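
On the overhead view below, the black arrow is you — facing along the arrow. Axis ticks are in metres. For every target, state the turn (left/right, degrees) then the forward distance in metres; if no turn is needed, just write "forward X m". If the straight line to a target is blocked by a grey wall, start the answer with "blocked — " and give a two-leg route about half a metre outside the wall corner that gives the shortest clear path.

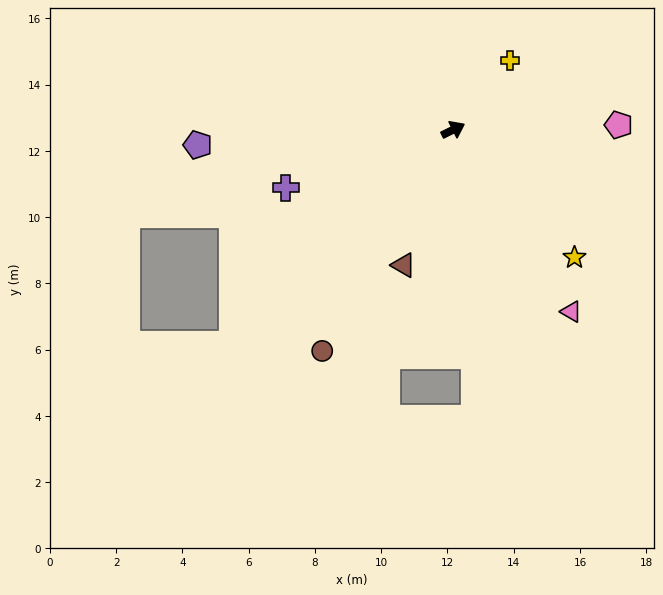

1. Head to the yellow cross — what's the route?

turn left 24°, forward 2.7 m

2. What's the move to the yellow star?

turn right 73°, forward 5.3 m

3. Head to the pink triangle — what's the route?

turn right 83°, forward 6.5 m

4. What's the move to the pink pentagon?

turn right 25°, forward 5.0 m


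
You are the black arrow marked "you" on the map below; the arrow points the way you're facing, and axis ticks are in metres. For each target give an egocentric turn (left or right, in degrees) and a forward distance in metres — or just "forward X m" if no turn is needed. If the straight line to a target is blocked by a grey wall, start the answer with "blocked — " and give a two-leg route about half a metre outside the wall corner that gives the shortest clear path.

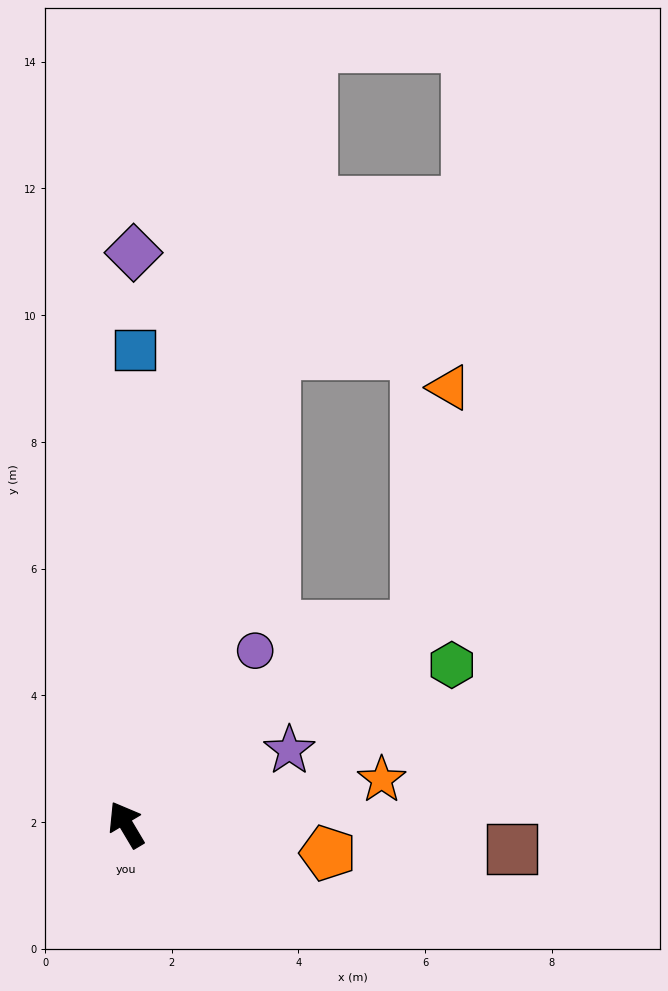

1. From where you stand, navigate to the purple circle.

turn right 67°, forward 3.4 m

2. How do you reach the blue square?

turn right 32°, forward 7.5 m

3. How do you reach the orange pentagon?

turn right 129°, forward 3.2 m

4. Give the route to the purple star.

turn right 96°, forward 2.8 m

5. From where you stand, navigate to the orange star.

turn right 111°, forward 4.1 m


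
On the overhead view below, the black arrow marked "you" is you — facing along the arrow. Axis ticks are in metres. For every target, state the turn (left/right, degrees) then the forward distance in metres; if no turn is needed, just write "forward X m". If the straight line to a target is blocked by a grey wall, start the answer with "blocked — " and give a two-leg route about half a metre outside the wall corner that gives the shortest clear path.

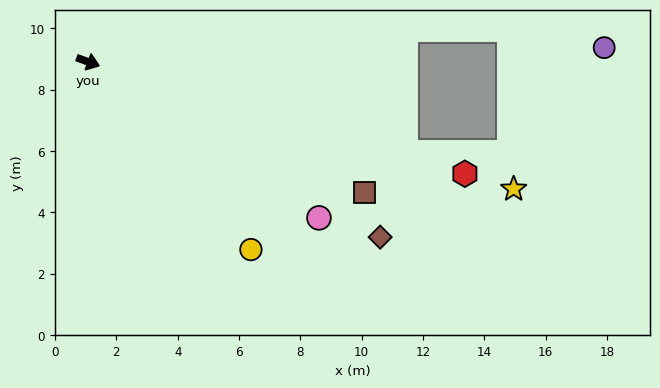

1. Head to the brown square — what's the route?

turn right 5°, forward 10.0 m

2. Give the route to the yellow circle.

turn right 29°, forward 8.1 m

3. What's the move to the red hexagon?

turn left 3°, forward 12.8 m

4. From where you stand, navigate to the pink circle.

turn right 14°, forward 9.1 m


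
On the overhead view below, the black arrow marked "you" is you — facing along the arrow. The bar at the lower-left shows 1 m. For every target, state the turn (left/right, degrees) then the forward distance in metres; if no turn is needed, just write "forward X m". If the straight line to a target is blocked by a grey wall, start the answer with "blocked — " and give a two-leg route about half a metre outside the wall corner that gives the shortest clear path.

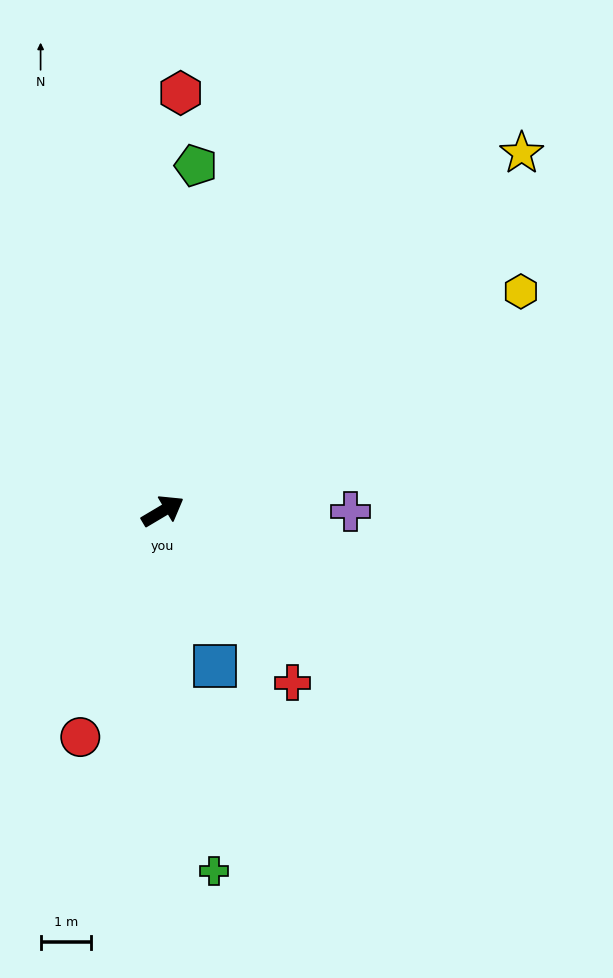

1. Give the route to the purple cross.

turn right 31°, forward 3.7 m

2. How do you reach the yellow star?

turn left 14°, forward 10.0 m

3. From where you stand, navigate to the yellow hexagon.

forward 8.3 m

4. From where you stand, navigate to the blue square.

turn right 102°, forward 3.2 m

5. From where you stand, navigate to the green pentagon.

turn left 54°, forward 6.8 m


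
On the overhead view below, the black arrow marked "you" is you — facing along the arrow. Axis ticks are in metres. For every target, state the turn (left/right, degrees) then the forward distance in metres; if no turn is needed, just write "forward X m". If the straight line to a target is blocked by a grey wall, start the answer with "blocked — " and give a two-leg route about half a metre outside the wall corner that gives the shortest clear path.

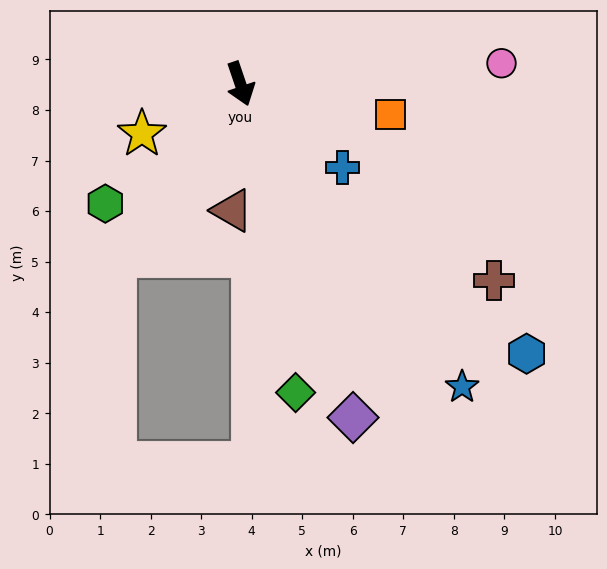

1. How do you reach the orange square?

turn left 60°, forward 3.0 m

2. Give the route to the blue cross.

turn left 32°, forward 2.6 m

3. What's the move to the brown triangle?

turn right 22°, forward 2.5 m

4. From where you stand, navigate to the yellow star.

turn right 82°, forward 2.2 m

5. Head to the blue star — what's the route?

turn left 17°, forward 7.4 m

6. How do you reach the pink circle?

turn left 76°, forward 5.2 m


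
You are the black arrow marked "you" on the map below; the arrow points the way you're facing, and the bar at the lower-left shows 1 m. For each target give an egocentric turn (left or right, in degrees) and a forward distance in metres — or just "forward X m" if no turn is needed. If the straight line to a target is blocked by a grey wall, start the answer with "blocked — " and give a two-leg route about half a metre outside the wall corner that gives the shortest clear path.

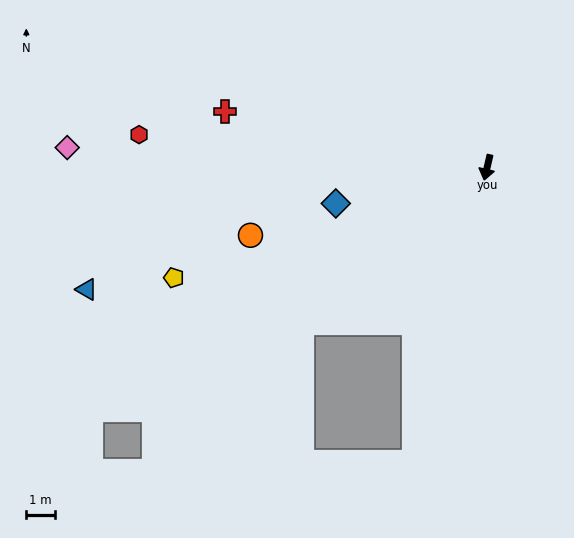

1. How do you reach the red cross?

turn right 89°, forward 9.5 m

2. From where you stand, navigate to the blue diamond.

turn right 64°, forward 5.5 m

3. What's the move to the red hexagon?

turn right 82°, forward 12.3 m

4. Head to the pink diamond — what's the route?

turn right 80°, forward 14.8 m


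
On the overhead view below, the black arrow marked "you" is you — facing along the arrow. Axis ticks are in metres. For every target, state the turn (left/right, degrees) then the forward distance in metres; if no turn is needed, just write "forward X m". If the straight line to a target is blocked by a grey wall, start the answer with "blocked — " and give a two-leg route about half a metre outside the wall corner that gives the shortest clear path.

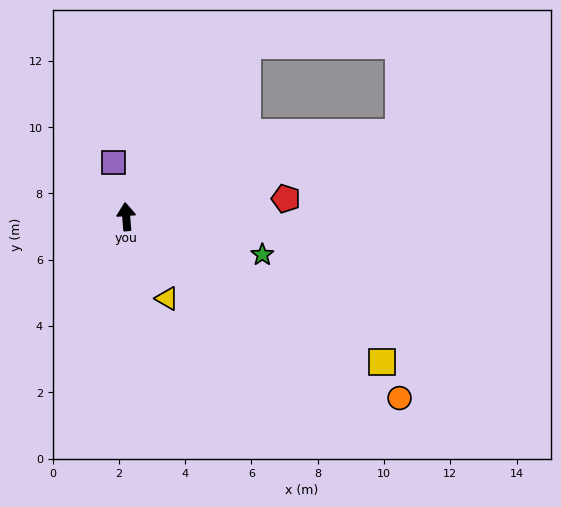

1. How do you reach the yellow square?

turn right 124°, forward 8.9 m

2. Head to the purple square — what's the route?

turn left 8°, forward 1.7 m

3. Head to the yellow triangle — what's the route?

turn right 158°, forward 2.8 m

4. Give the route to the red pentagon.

turn right 88°, forward 4.8 m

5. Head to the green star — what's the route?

turn right 110°, forward 4.3 m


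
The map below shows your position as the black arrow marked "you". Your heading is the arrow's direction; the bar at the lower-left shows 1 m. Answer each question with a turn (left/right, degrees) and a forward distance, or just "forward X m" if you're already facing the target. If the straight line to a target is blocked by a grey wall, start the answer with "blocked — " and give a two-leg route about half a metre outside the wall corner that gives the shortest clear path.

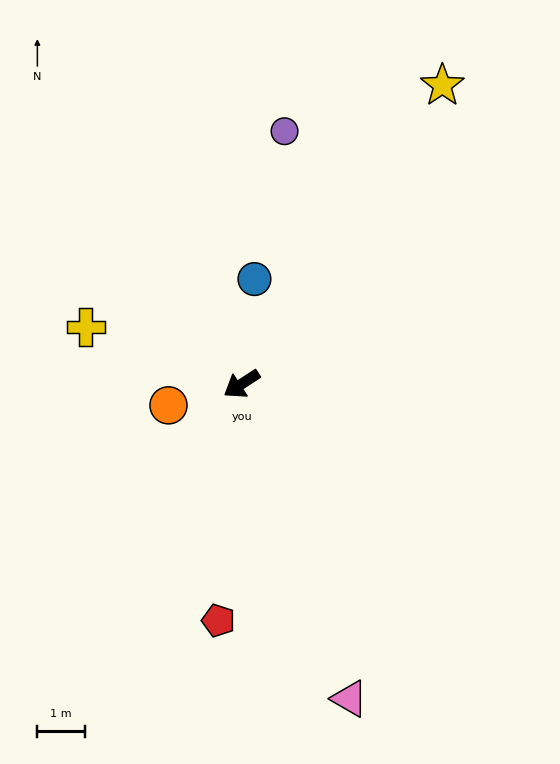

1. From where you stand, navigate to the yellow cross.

turn right 53°, forward 3.5 m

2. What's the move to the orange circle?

turn right 17°, forward 1.6 m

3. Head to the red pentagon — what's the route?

turn left 51°, forward 5.0 m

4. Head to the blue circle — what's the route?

turn right 130°, forward 2.2 m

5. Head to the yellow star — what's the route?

turn right 157°, forward 7.6 m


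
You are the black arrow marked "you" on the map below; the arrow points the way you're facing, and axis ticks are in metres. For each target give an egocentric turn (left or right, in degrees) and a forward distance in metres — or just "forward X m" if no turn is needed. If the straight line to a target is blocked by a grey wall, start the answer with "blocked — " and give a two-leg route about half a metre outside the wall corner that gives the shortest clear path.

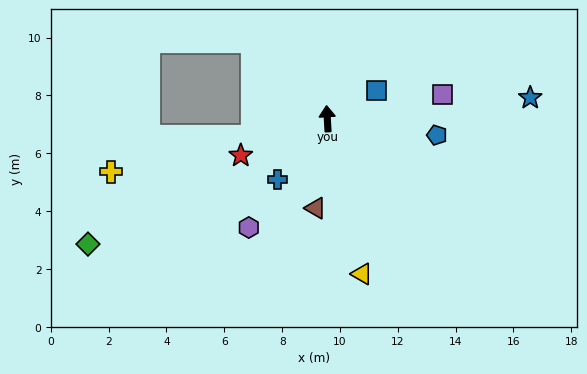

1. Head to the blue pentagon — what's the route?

turn right 102°, forward 3.8 m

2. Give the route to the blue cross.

turn left 137°, forward 2.7 m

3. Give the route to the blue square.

turn right 64°, forward 2.0 m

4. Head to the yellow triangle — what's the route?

turn right 171°, forward 5.5 m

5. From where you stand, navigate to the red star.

turn left 110°, forward 3.3 m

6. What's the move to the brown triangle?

turn left 169°, forward 3.1 m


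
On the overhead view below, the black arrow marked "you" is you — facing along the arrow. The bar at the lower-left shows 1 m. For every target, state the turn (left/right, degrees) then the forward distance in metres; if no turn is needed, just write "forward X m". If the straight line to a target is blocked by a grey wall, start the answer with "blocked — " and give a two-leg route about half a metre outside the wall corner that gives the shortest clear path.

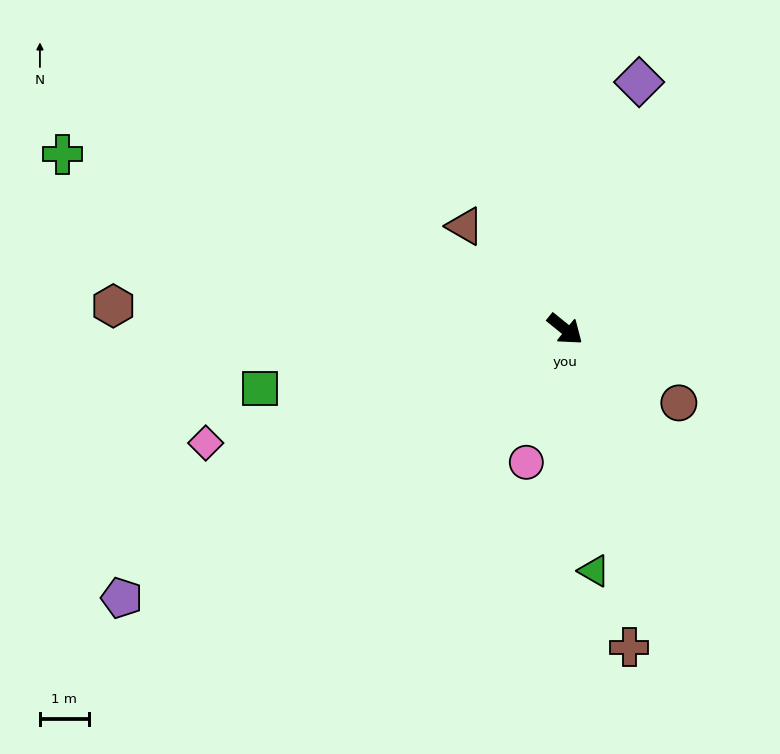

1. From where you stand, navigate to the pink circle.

turn right 67°, forward 2.9 m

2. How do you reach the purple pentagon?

turn right 110°, forward 10.7 m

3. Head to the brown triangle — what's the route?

turn left 173°, forward 3.0 m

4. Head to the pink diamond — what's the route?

turn right 123°, forward 7.8 m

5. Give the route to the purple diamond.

turn left 112°, forward 5.3 m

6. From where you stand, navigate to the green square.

turn right 130°, forward 6.4 m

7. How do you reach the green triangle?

turn right 44°, forward 5.0 m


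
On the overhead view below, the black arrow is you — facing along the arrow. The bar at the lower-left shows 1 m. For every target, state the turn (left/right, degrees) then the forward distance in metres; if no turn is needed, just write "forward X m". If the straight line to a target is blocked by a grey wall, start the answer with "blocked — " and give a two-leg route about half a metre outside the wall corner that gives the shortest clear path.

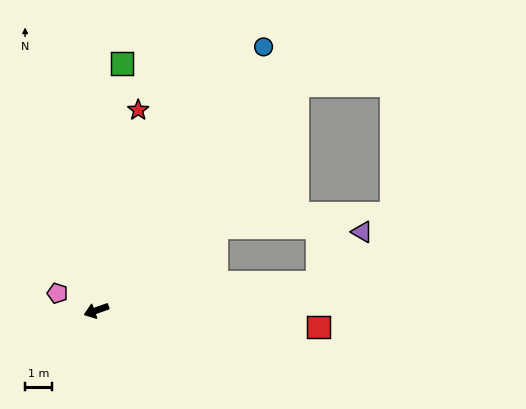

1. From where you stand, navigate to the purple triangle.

blocked — turn left 168°, forward 8.2 m, then turn left 41°, forward 2.5 m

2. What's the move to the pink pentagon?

turn right 43°, forward 1.6 m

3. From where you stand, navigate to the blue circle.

turn right 142°, forward 11.5 m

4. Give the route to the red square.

turn left 156°, forward 8.2 m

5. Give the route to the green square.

turn right 115°, forward 9.2 m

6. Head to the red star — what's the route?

turn right 121°, forward 7.5 m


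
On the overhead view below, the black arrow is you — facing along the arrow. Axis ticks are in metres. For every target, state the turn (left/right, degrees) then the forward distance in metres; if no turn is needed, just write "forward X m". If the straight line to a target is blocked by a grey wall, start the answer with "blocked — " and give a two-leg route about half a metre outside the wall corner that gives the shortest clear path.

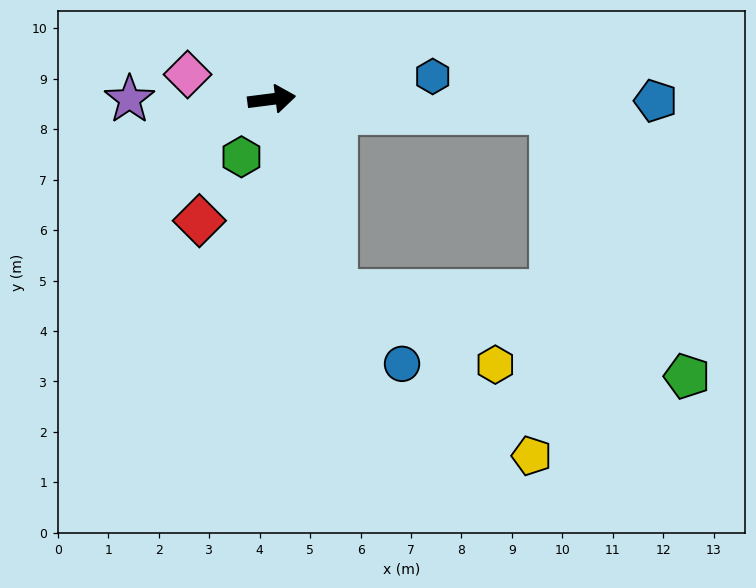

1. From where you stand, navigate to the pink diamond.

turn left 156°, forward 1.7 m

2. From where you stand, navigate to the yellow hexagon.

blocked — turn right 79°, forward 4.0 m, then turn left 47°, forward 3.5 m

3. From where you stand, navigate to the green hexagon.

turn right 125°, forward 1.3 m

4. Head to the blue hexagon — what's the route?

forward 3.2 m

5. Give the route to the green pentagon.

blocked — turn right 79°, forward 4.0 m, then turn left 58°, forward 7.2 m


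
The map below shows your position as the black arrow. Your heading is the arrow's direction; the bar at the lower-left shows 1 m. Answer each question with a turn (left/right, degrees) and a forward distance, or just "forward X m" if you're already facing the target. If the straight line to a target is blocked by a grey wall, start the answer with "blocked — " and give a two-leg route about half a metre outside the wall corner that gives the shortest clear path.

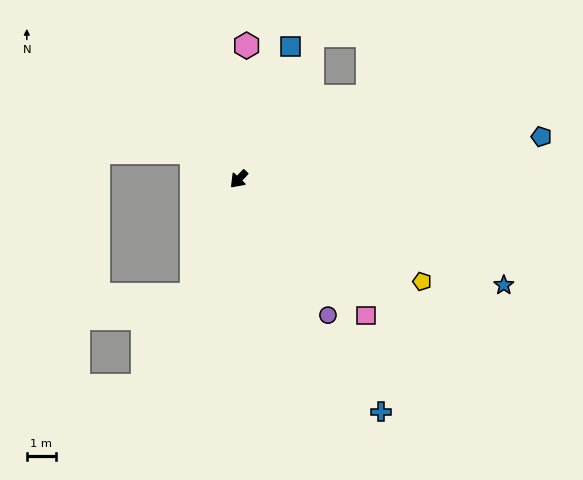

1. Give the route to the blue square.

turn right 158°, forward 4.9 m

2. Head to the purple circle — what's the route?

turn left 76°, forward 5.5 m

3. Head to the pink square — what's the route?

turn left 86°, forward 6.4 m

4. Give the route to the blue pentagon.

turn left 141°, forward 10.4 m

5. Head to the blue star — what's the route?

turn left 111°, forward 9.7 m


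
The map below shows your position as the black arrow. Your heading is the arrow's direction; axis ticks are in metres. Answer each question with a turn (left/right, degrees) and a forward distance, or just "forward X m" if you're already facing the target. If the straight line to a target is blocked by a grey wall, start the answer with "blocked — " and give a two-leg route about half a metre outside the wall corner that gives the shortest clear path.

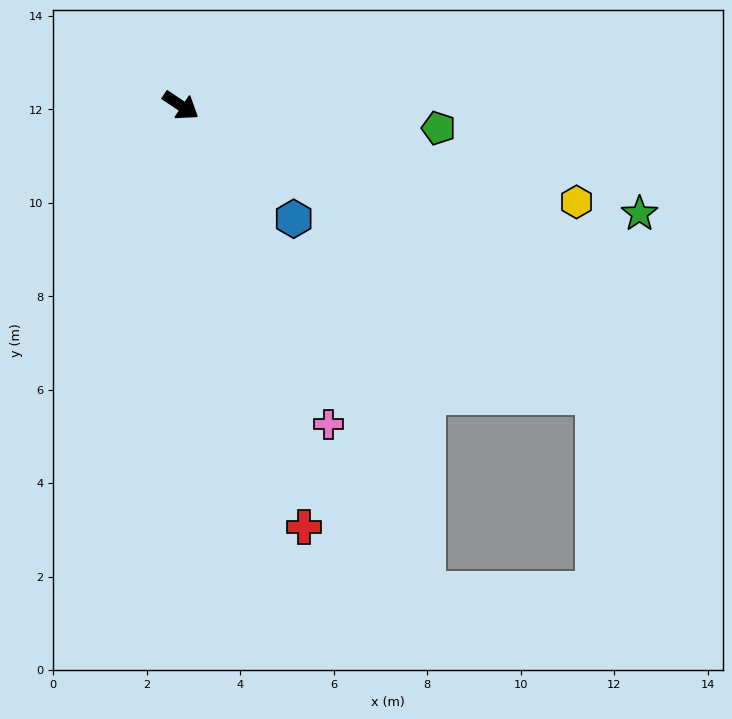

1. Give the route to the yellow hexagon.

turn left 20°, forward 8.7 m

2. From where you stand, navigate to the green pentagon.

turn left 29°, forward 5.5 m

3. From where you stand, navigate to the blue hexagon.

turn right 11°, forward 3.4 m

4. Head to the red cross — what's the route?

turn right 40°, forward 9.4 m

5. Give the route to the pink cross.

turn right 31°, forward 7.5 m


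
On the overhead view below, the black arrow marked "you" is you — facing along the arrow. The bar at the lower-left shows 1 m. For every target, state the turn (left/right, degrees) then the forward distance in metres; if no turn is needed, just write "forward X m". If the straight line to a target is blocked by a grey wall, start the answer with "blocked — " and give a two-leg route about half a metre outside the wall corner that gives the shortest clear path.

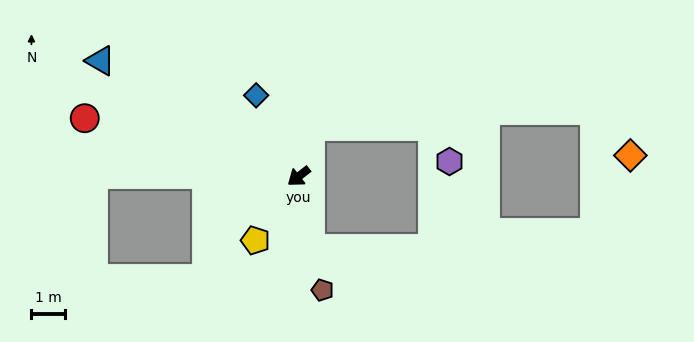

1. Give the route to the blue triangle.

turn right 68°, forward 6.8 m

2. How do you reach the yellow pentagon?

turn left 18°, forward 2.3 m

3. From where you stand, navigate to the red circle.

turn right 53°, forward 6.5 m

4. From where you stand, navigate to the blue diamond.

turn right 100°, forward 2.7 m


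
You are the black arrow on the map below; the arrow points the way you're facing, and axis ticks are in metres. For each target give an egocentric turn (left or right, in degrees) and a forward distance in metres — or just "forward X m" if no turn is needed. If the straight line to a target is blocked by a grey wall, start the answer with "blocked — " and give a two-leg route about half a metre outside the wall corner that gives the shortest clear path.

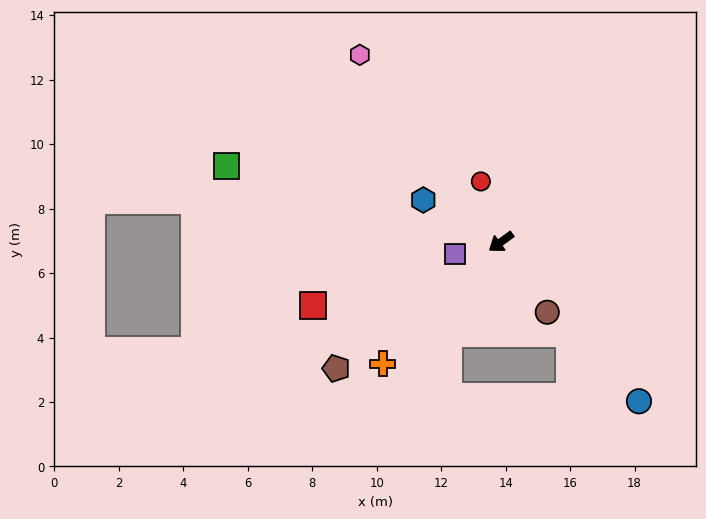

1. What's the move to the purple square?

turn right 21°, forward 1.5 m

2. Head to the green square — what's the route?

turn right 51°, forward 8.8 m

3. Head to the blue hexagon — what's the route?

turn right 64°, forward 2.7 m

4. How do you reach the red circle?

turn right 107°, forward 2.0 m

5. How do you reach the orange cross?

turn left 10°, forward 5.3 m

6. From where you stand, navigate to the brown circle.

turn left 88°, forward 2.6 m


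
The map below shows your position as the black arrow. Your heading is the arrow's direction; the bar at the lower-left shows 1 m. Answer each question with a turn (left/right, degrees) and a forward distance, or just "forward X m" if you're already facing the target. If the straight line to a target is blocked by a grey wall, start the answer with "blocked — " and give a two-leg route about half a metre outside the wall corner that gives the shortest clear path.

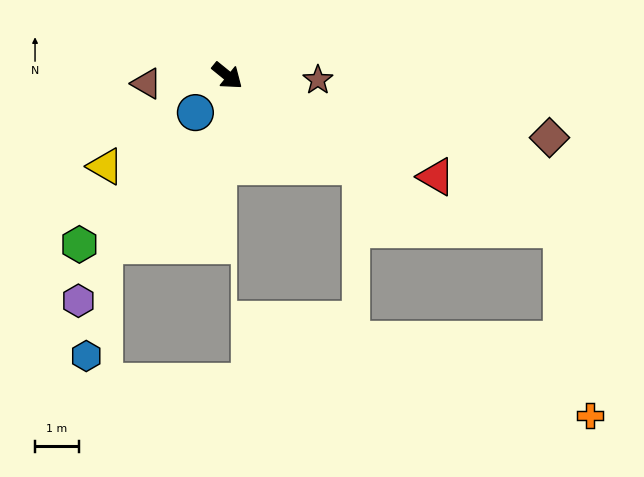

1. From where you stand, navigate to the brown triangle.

turn right 135°, forward 1.9 m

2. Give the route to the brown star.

turn left 36°, forward 2.1 m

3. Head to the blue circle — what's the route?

turn right 92°, forward 1.1 m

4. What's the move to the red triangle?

turn left 13°, forward 5.3 m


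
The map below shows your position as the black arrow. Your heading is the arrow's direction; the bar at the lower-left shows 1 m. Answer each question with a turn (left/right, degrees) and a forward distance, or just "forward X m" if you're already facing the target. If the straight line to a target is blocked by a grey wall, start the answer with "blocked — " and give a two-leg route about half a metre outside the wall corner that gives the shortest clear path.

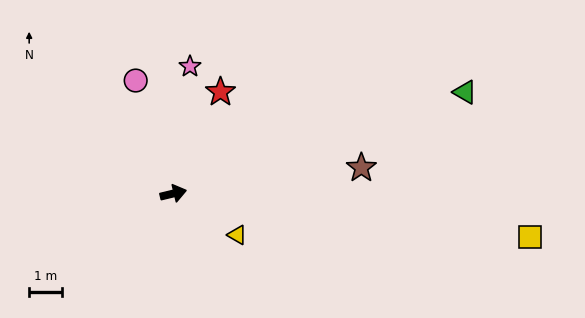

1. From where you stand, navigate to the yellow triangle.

turn right 47°, forward 2.3 m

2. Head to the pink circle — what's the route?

turn left 95°, forward 3.6 m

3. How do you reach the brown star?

turn right 6°, forward 5.8 m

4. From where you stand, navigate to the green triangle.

turn left 6°, forward 9.5 m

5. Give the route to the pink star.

turn left 69°, forward 3.9 m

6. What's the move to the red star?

turn left 52°, forward 3.4 m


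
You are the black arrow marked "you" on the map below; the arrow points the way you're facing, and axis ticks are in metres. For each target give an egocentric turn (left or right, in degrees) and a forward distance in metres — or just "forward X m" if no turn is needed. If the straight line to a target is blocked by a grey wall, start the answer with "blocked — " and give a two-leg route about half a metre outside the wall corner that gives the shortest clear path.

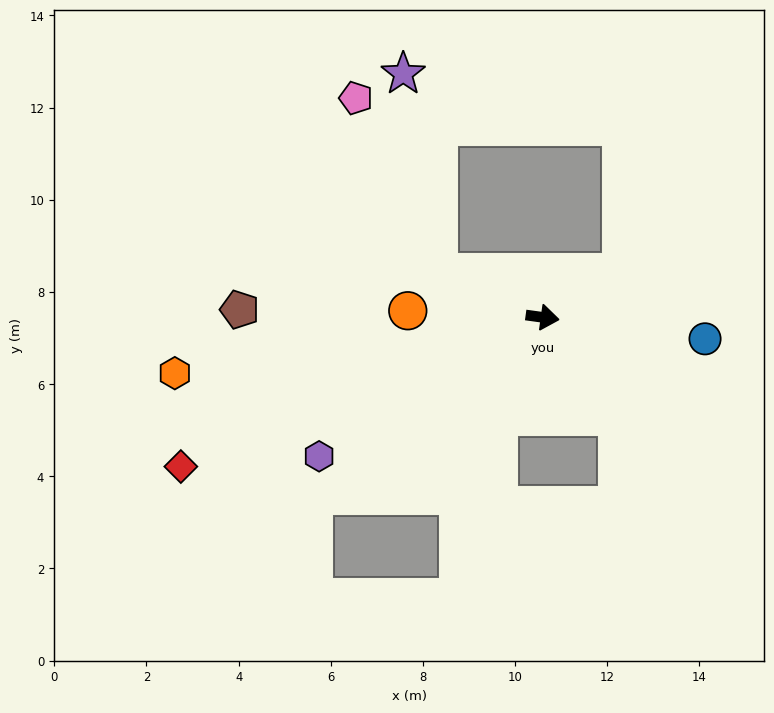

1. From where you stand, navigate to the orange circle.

turn right 175°, forward 2.9 m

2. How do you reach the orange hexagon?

turn right 164°, forward 8.1 m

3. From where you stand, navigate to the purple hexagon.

turn right 140°, forward 5.7 m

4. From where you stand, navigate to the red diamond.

turn right 150°, forward 8.5 m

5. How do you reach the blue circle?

forward 3.6 m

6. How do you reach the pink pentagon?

blocked — turn left 165°, forward 2.5 m, then turn right 42°, forward 4.2 m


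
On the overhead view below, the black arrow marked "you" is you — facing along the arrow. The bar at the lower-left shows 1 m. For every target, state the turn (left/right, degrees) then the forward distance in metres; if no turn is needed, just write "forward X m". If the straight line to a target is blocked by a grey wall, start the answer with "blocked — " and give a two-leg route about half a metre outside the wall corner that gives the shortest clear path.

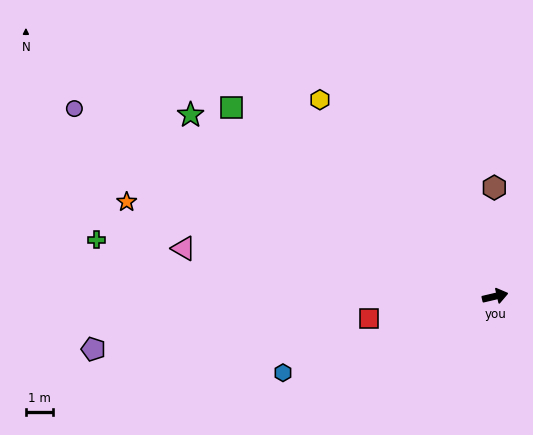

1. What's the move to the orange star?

turn left 152°, forward 13.9 m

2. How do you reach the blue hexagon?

turn right 173°, forward 8.2 m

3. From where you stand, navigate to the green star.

turn left 136°, forward 13.0 m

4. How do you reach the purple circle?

turn left 143°, forward 16.8 m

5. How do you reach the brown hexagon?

turn left 77°, forward 4.0 m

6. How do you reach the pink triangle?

turn left 158°, forward 11.5 m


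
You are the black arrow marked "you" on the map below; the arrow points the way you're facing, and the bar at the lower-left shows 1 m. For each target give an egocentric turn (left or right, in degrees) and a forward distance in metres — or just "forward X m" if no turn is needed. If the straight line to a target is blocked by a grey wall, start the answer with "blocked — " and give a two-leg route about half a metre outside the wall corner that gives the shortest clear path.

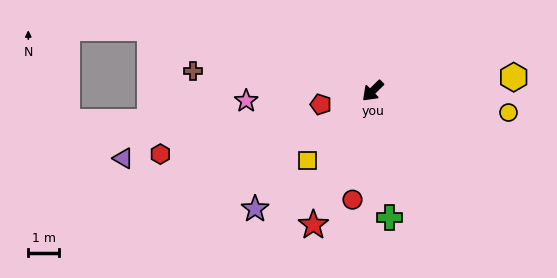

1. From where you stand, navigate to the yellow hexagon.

turn left 141°, forward 4.7 m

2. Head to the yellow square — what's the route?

turn left 2°, forward 3.1 m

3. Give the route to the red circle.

turn left 35°, forward 3.6 m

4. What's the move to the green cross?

turn left 53°, forward 4.2 m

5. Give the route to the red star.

turn left 22°, forward 4.8 m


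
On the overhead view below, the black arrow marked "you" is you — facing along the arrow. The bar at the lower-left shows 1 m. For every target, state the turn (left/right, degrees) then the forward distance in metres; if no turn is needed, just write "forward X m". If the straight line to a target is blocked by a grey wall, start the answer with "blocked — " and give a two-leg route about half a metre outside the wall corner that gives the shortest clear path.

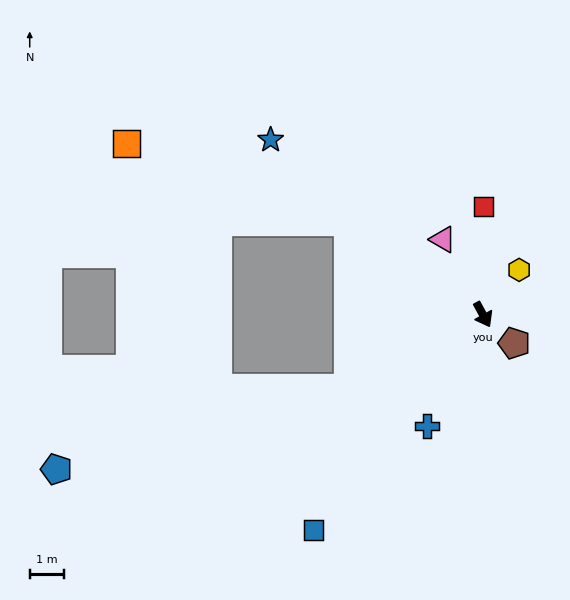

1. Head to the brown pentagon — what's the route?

turn left 19°, forward 1.2 m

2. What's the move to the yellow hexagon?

turn left 112°, forward 1.7 m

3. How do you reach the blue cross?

turn right 55°, forward 3.6 m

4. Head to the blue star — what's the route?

turn right 158°, forward 8.0 m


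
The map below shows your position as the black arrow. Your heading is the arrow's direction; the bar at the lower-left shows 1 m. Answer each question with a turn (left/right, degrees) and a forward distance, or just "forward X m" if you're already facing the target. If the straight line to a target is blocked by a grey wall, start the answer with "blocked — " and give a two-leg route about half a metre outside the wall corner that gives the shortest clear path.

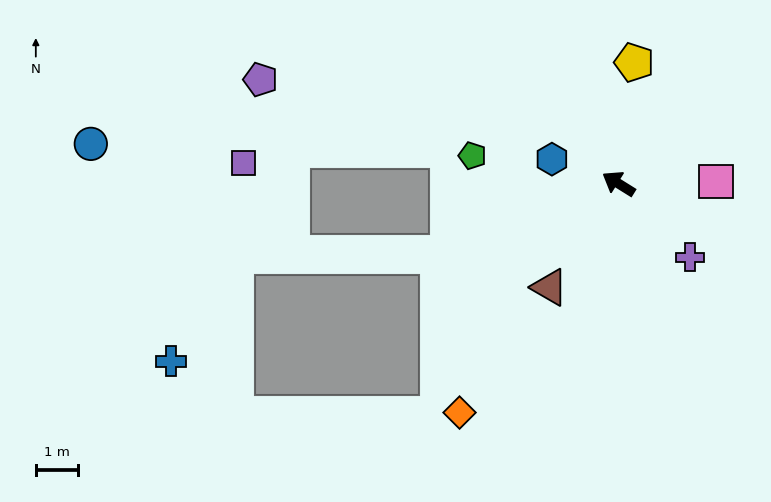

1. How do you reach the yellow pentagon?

turn right 65°, forward 2.9 m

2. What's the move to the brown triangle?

turn left 88°, forward 3.0 m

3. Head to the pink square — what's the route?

turn right 147°, forward 2.3 m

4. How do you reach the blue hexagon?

turn left 12°, forward 1.7 m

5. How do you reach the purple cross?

turn left 166°, forward 2.5 m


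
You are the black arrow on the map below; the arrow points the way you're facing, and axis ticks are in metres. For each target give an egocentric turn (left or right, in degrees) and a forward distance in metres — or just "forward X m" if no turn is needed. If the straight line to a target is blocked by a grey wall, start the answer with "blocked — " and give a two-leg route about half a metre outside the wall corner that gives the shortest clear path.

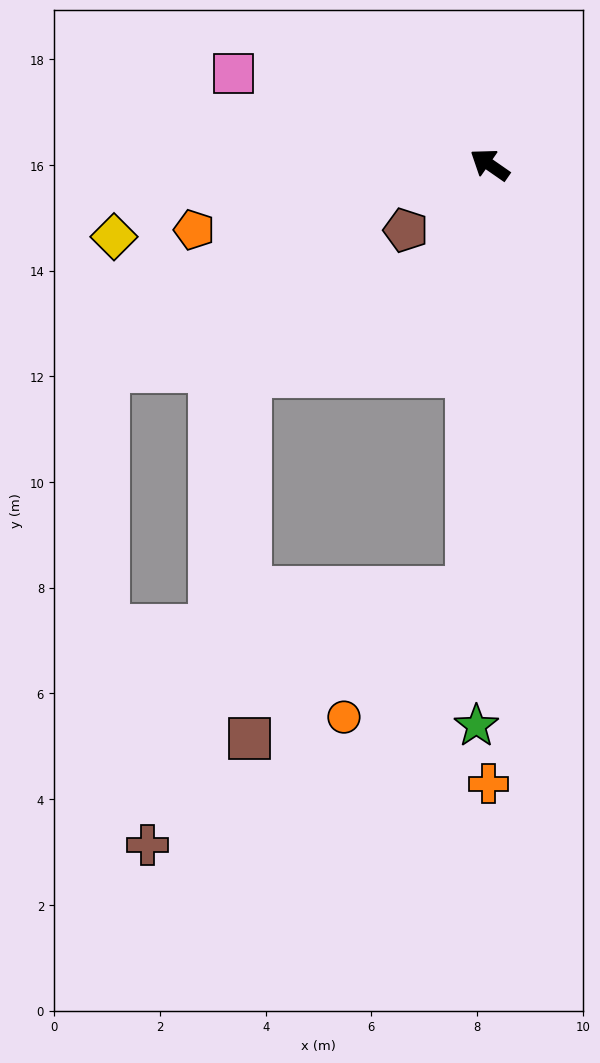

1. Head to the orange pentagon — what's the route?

turn left 47°, forward 5.7 m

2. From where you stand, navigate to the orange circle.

blocked — turn left 122°, forward 8.0 m, then turn right 41°, forward 3.4 m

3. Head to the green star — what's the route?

turn left 123°, forward 10.6 m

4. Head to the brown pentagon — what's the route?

turn left 73°, forward 2.0 m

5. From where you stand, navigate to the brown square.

blocked — turn left 122°, forward 8.0 m, then turn right 53°, forward 5.0 m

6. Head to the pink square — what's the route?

turn left 15°, forward 5.2 m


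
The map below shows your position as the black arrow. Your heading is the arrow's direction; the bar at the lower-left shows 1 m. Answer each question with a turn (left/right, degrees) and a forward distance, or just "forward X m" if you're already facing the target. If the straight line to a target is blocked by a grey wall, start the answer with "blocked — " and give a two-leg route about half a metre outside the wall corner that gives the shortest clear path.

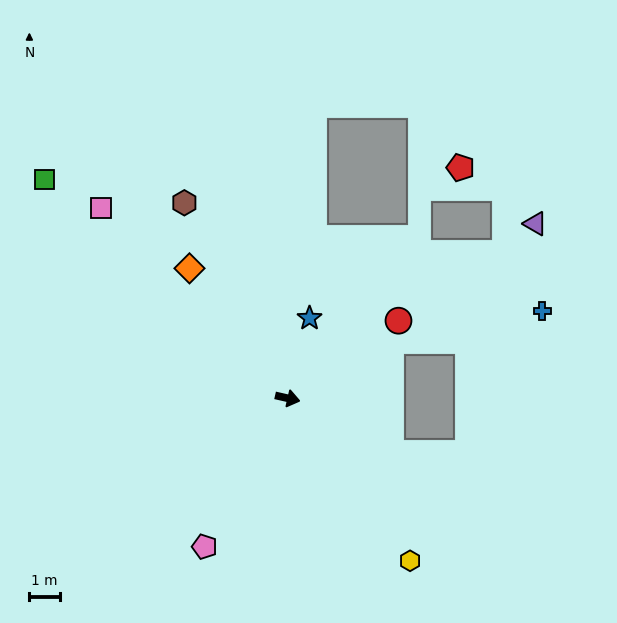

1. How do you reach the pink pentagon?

turn right 106°, forward 5.6 m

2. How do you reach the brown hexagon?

turn left 131°, forward 7.2 m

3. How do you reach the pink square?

turn left 147°, forward 8.7 m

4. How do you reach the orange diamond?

turn left 140°, forward 5.3 m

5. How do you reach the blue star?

turn left 88°, forward 2.7 m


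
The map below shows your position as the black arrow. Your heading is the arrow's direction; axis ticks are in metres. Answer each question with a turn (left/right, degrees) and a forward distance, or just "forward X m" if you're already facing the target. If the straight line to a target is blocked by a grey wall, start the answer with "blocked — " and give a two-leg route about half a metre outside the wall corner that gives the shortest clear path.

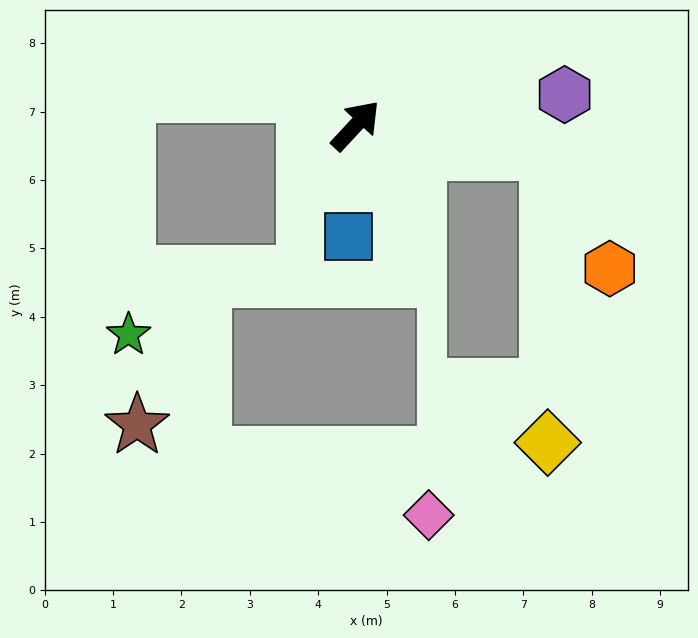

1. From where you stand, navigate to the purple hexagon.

turn right 39°, forward 3.1 m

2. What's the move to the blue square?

turn right 141°, forward 1.6 m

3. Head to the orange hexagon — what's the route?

blocked — turn right 55°, forward 2.8 m, then turn right 55°, forward 1.9 m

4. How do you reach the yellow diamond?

blocked — turn right 55°, forward 2.8 m, then turn right 82°, forward 4.3 m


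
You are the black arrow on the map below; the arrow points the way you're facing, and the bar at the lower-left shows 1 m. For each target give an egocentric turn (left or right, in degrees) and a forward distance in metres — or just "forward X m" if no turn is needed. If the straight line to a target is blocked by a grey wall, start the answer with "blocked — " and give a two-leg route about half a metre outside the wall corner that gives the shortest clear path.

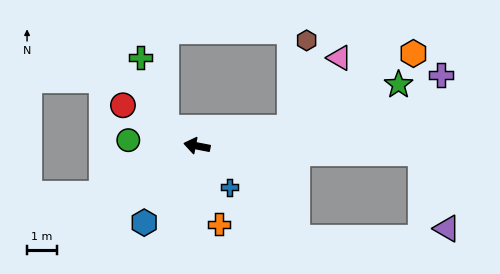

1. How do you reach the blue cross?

turn left 139°, forward 1.7 m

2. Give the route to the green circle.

turn left 6°, forward 2.3 m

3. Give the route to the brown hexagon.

blocked — turn right 158°, forward 3.1 m, then turn left 68°, forward 2.9 m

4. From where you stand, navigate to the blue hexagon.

turn left 66°, forward 3.1 m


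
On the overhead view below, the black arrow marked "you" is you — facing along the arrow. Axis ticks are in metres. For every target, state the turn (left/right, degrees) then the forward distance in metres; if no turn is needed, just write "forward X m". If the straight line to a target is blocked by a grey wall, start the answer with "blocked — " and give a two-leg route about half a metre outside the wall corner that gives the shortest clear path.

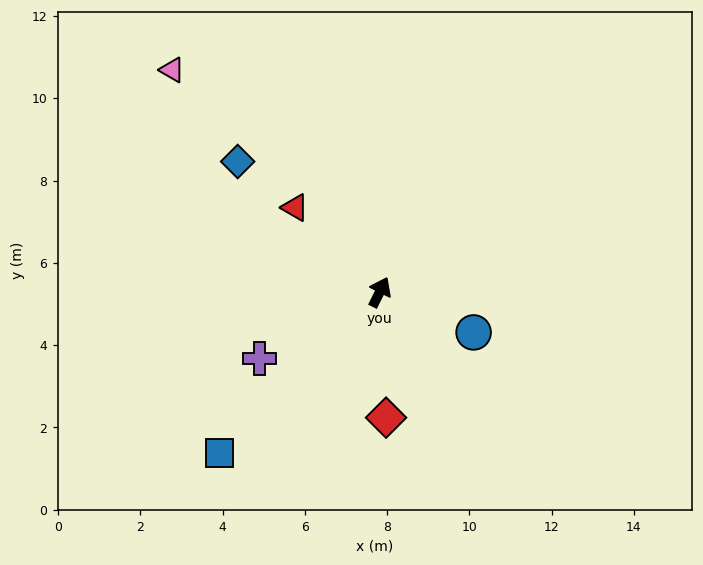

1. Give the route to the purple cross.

turn left 145°, forward 3.3 m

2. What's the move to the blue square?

turn left 162°, forward 5.5 m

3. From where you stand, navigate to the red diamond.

turn right 151°, forward 3.1 m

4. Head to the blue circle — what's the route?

turn right 87°, forward 2.5 m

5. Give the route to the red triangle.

turn left 72°, forward 2.9 m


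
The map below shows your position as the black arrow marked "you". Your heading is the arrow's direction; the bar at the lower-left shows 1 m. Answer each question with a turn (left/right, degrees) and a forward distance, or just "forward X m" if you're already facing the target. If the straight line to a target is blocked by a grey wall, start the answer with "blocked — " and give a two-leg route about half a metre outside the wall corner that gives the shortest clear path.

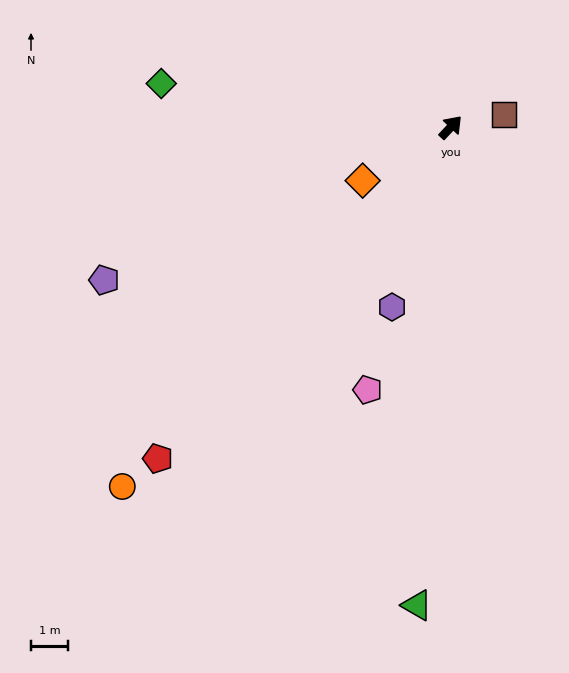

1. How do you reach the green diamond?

turn left 124°, forward 8.0 m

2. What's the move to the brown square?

turn right 33°, forward 1.5 m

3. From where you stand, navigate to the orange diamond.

turn left 164°, forward 2.8 m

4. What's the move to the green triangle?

turn right 141°, forward 13.1 m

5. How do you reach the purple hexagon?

turn right 155°, forward 5.2 m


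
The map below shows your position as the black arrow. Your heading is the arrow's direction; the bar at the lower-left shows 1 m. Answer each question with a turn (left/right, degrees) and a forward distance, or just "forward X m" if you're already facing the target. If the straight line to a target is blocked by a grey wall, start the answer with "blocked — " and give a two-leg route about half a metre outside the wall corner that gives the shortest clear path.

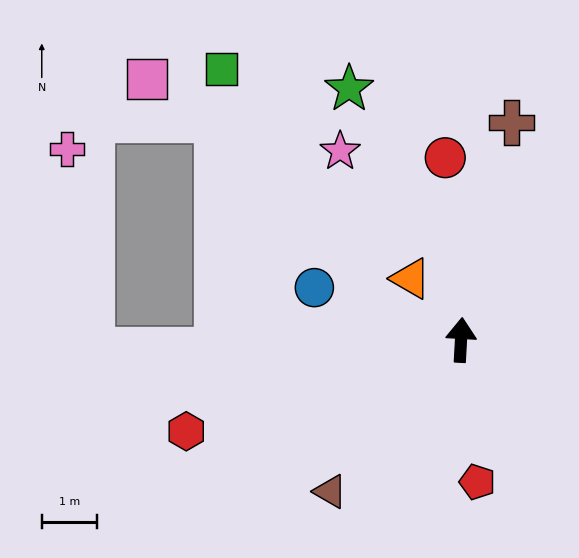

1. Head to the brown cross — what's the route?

turn right 10°, forward 4.1 m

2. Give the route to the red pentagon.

turn right 170°, forward 2.6 m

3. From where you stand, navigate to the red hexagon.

turn left 112°, forward 5.3 m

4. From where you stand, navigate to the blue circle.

turn left 74°, forward 2.8 m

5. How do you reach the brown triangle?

turn left 142°, forward 3.6 m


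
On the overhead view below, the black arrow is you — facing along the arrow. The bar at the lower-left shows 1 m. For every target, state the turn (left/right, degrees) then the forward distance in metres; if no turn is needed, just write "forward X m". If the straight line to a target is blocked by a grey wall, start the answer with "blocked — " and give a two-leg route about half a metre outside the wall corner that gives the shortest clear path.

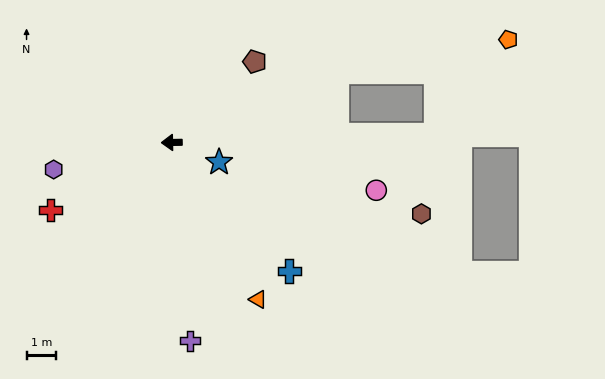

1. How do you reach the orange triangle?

turn left 118°, forward 6.1 m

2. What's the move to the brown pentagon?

turn right 137°, forward 3.9 m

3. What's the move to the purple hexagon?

turn left 12°, forward 4.1 m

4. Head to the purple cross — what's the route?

turn left 94°, forward 6.7 m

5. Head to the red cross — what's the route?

turn left 28°, forward 4.7 m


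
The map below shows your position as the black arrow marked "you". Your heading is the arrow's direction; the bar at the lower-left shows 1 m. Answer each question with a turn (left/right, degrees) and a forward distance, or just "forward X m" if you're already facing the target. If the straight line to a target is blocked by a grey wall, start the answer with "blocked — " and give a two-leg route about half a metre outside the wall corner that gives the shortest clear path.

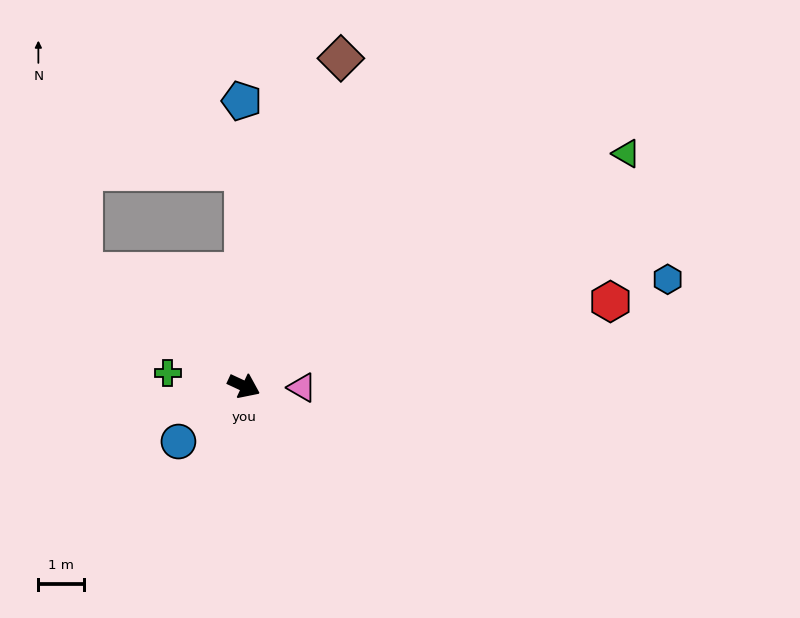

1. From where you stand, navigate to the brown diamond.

turn left 98°, forward 7.4 m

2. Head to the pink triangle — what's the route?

turn left 24°, forward 1.3 m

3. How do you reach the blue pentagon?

turn left 115°, forward 6.2 m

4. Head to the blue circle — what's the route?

turn right 115°, forward 1.9 m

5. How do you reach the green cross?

turn right 165°, forward 1.7 m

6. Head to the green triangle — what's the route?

turn left 56°, forward 9.7 m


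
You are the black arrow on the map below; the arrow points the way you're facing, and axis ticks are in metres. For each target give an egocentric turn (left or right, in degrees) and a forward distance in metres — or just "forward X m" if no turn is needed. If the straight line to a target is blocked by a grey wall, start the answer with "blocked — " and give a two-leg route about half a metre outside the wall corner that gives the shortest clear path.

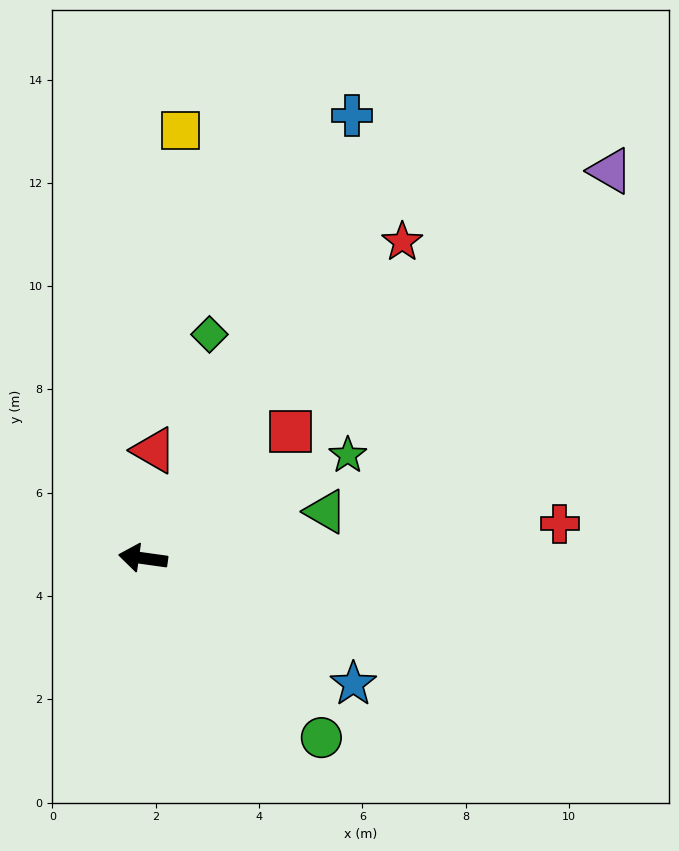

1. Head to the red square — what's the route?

turn right 131°, forward 3.8 m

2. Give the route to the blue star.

turn left 157°, forward 4.7 m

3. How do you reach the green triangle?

turn right 158°, forward 3.7 m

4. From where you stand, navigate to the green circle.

turn left 143°, forward 4.9 m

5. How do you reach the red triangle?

turn right 88°, forward 2.1 m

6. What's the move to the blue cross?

turn right 107°, forward 9.5 m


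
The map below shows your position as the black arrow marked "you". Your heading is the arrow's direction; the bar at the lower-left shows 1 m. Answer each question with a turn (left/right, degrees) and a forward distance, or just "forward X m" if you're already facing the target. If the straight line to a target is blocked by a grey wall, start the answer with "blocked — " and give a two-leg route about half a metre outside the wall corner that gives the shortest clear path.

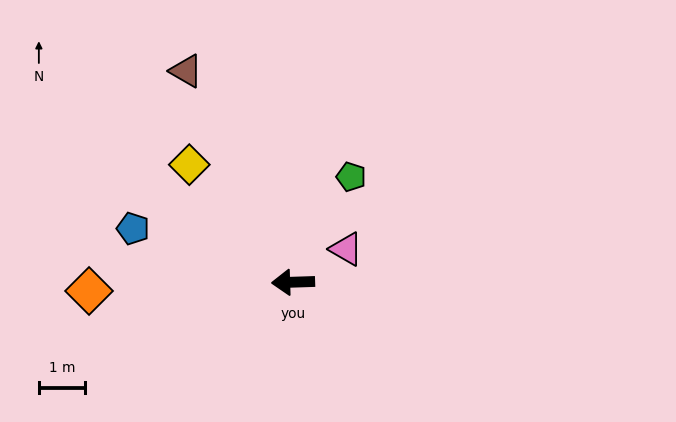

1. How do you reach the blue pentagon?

turn right 20°, forward 3.6 m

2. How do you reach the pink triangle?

turn right 150°, forward 1.3 m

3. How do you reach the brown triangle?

turn right 65°, forward 5.1 m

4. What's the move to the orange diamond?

forward 4.4 m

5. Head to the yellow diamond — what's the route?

turn right 50°, forward 3.4 m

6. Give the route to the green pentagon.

turn right 121°, forward 2.6 m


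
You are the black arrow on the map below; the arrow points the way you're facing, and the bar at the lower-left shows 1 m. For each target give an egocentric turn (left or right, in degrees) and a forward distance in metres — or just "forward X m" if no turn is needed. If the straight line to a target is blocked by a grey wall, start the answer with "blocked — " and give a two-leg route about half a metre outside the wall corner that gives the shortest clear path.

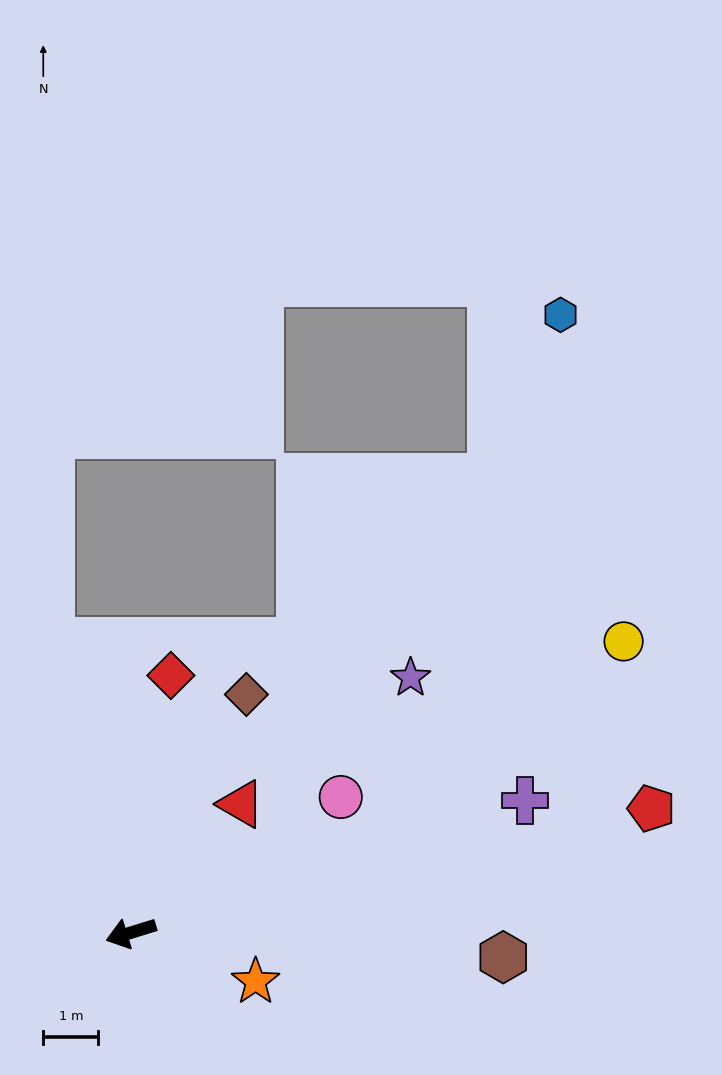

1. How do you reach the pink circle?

turn right 164°, forward 4.5 m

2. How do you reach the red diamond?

turn right 116°, forward 4.7 m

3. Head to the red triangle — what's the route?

turn right 148°, forward 3.1 m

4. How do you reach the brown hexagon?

turn left 159°, forward 6.8 m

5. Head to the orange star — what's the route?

turn left 141°, forward 2.4 m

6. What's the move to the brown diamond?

turn right 133°, forward 4.8 m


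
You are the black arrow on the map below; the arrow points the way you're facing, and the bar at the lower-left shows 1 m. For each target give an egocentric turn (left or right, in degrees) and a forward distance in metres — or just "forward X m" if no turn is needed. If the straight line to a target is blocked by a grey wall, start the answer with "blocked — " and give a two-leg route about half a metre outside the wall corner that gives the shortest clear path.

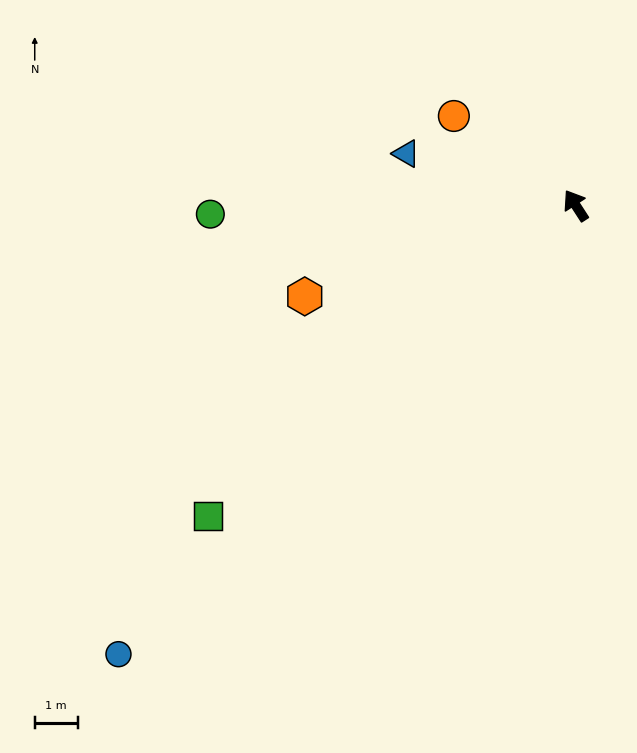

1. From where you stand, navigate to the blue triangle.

turn left 40°, forward 4.1 m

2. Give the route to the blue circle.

turn left 102°, forward 14.9 m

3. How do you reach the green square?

turn left 97°, forward 11.2 m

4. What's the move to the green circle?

turn left 58°, forward 8.5 m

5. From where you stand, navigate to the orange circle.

turn left 21°, forward 3.5 m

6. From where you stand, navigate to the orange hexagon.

turn left 76°, forward 6.7 m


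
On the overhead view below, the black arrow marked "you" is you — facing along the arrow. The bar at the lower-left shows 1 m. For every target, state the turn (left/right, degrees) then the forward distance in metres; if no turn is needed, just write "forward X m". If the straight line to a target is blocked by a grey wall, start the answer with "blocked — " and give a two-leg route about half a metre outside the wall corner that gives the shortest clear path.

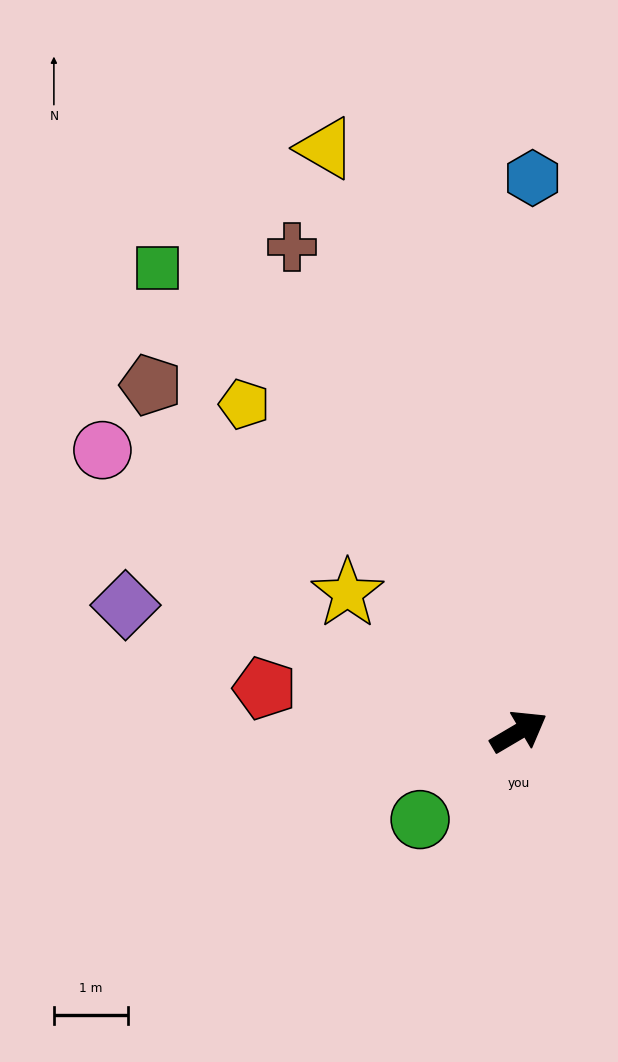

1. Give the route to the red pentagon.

turn left 140°, forward 3.5 m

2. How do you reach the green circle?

turn right 169°, forward 1.8 m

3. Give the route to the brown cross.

turn left 85°, forward 7.3 m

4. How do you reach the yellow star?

turn left 111°, forward 3.0 m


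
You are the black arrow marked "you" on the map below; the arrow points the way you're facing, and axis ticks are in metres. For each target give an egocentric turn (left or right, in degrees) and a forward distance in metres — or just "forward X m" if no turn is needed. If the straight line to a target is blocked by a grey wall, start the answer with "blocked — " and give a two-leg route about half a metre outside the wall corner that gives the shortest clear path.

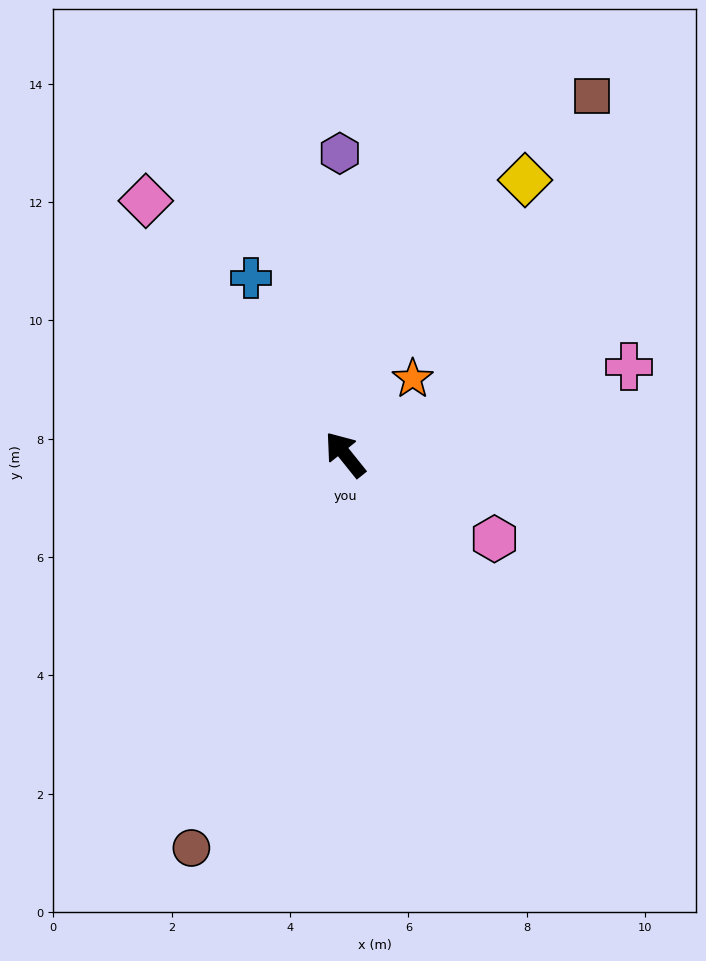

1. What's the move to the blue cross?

turn right 11°, forward 3.4 m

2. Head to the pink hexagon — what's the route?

turn right 158°, forward 2.9 m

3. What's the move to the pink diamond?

forward 5.5 m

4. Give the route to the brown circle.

turn left 120°, forward 7.1 m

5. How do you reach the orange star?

turn right 80°, forward 1.7 m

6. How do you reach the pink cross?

turn right 112°, forward 5.0 m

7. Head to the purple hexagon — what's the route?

turn right 38°, forward 5.1 m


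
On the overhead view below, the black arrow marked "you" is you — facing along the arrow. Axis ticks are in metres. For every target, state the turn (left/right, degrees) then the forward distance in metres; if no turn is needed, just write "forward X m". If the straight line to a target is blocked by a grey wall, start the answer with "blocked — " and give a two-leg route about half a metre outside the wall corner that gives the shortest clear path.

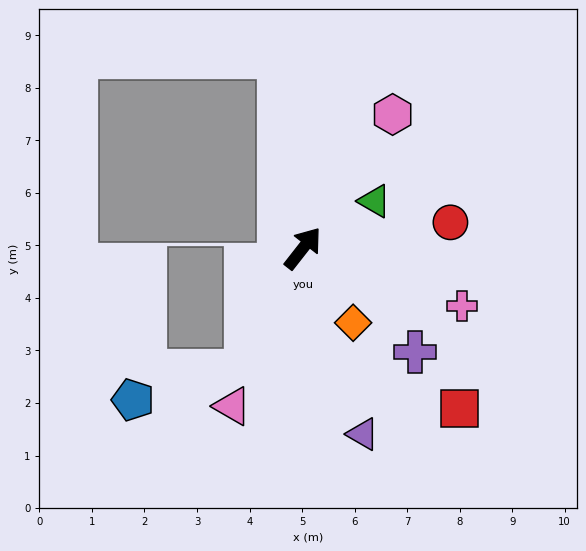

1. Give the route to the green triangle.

turn right 19°, forward 1.6 m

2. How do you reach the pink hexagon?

turn left 4°, forward 3.1 m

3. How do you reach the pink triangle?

turn right 166°, forward 3.3 m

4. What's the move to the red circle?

turn right 42°, forward 2.8 m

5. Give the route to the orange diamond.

turn right 108°, forward 1.7 m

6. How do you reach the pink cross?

turn right 72°, forward 3.2 m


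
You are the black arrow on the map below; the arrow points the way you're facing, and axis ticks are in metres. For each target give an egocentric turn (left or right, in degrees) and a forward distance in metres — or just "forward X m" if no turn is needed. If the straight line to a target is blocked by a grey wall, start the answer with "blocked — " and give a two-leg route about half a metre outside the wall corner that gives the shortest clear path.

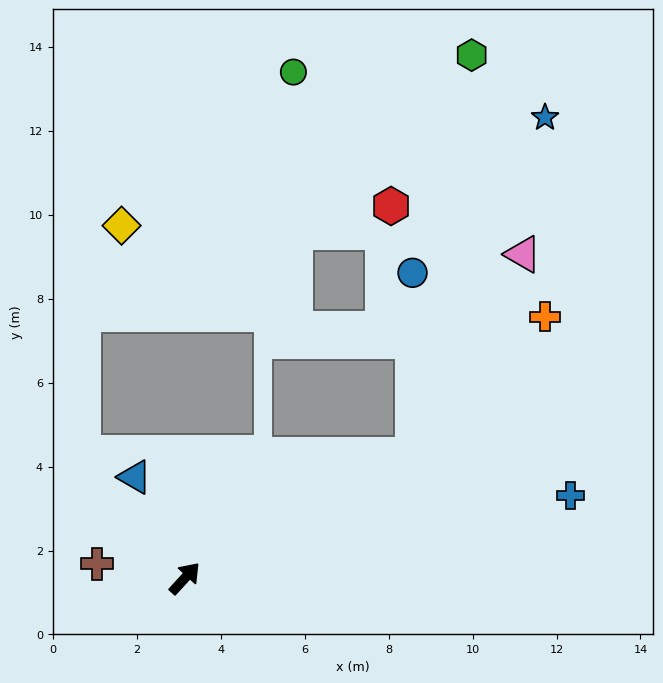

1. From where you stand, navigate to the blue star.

blocked — turn right 19°, forward 6.2 m, then turn left 40°, forward 8.6 m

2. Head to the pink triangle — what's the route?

blocked — turn right 19°, forward 6.2 m, then turn left 33°, forward 5.5 m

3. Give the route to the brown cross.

turn left 123°, forward 2.1 m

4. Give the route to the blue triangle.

turn left 69°, forward 2.7 m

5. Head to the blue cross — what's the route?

turn right 36°, forward 9.4 m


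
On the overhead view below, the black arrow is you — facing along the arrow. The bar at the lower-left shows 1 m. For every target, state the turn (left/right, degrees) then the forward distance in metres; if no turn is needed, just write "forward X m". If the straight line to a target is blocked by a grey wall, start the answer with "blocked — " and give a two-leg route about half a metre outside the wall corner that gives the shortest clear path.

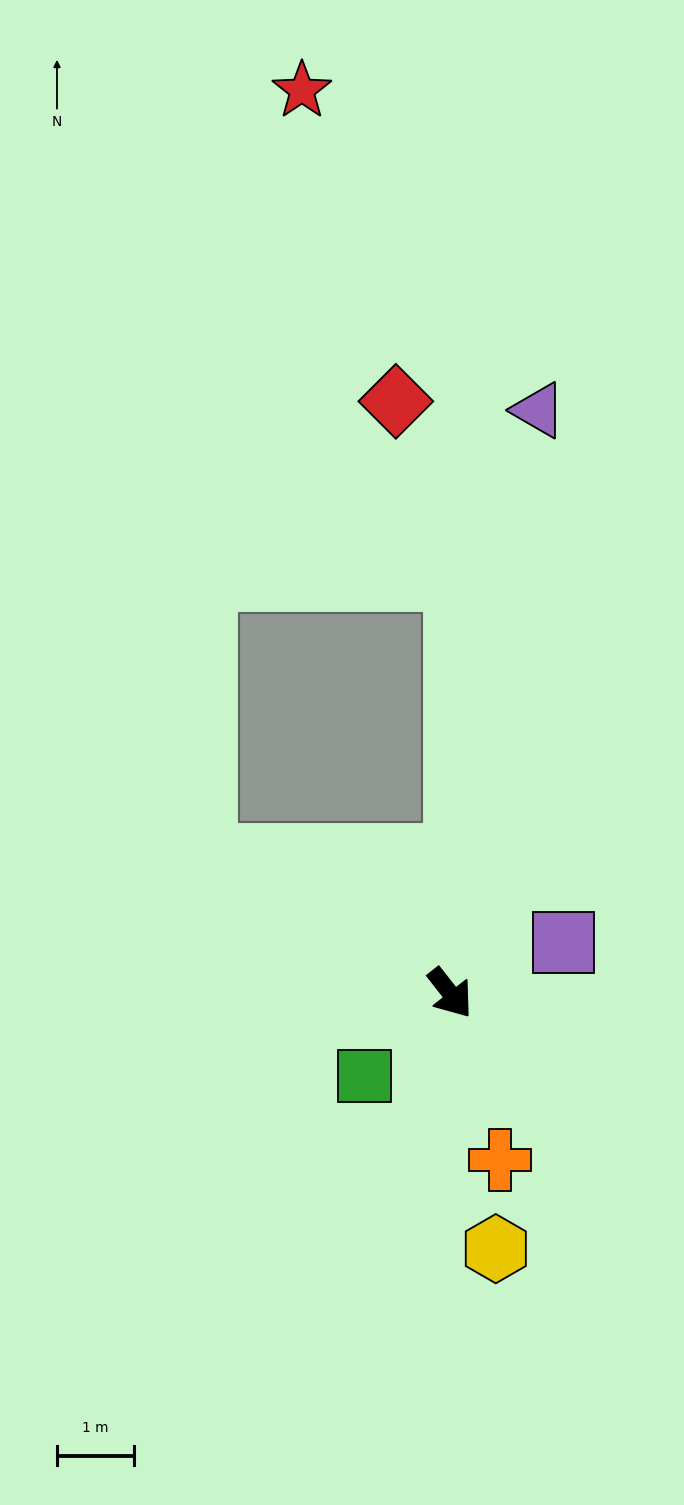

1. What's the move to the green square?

turn right 84°, forward 1.6 m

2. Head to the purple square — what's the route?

turn left 76°, forward 1.6 m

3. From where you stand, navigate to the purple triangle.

turn left 133°, forward 7.7 m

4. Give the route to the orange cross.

turn right 22°, forward 2.3 m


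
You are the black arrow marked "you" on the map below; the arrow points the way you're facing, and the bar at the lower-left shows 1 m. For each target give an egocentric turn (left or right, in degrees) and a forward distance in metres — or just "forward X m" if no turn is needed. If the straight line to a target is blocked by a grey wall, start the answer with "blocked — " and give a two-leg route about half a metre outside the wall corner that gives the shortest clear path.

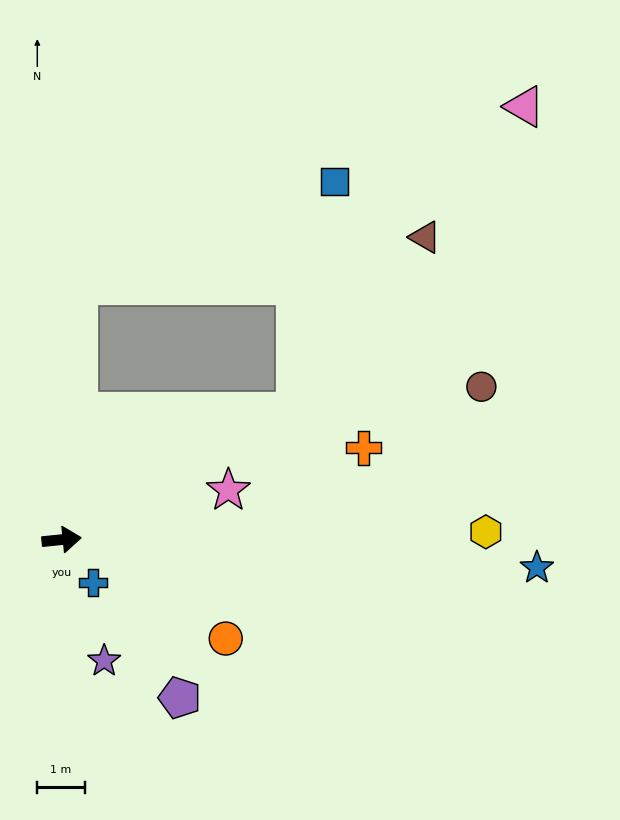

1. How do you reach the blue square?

blocked — turn left 23°, forward 5.6 m, then turn left 52°, forward 4.9 m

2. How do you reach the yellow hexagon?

turn right 5°, forward 8.9 m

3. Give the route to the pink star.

turn left 11°, forward 3.7 m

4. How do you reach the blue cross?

turn right 59°, forward 1.1 m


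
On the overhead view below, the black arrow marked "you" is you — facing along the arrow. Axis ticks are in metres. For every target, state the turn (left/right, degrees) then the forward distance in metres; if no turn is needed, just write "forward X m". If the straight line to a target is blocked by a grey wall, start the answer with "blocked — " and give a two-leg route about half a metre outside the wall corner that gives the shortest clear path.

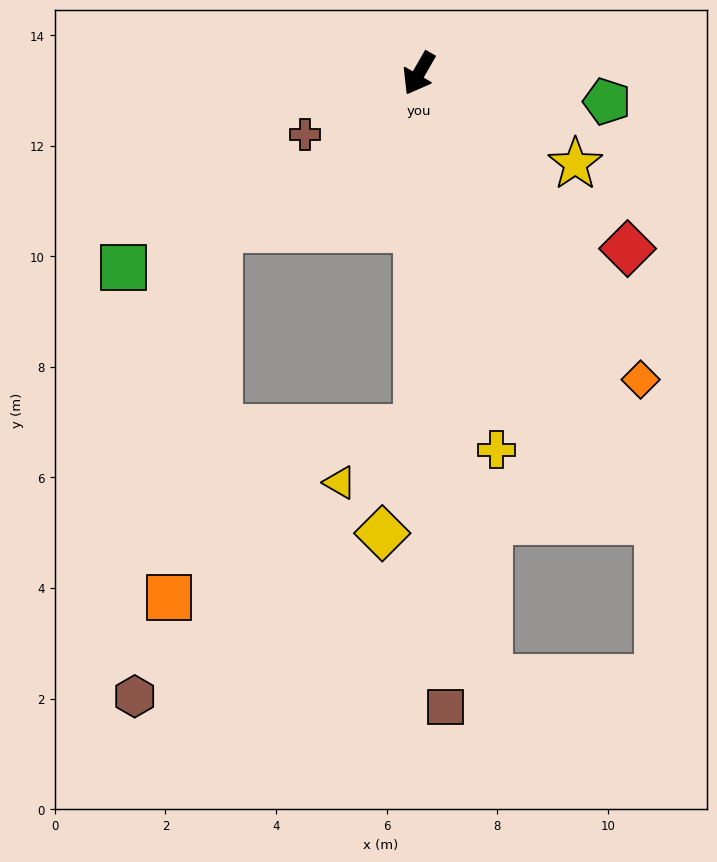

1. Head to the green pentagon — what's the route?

turn left 111°, forward 3.4 m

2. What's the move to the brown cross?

turn right 32°, forward 2.3 m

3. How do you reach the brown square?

turn left 32°, forward 11.5 m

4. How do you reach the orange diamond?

turn left 66°, forward 6.8 m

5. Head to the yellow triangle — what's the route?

blocked — turn left 30°, forward 6.4 m, then turn right 55°, forward 1.7 m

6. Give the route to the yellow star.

turn left 90°, forward 3.3 m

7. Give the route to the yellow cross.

turn left 42°, forward 7.0 m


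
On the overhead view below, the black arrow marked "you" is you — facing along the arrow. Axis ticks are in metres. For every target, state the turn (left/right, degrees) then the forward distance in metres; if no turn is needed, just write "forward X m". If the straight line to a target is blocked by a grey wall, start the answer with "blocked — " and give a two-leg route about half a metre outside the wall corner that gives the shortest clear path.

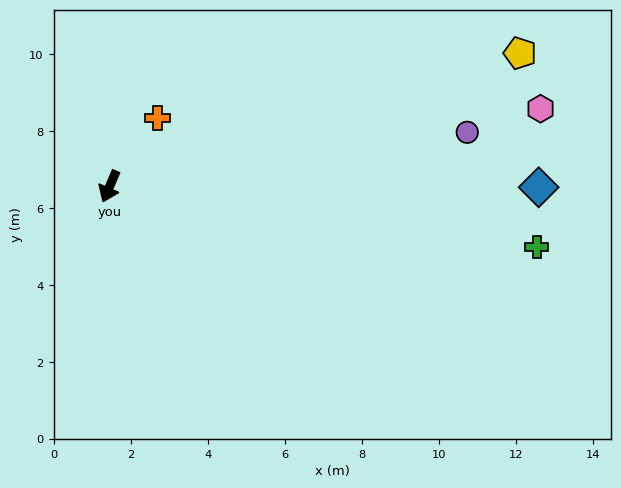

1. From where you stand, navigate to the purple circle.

turn left 122°, forward 9.4 m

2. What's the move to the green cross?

turn left 105°, forward 11.2 m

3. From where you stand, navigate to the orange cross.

turn left 168°, forward 2.2 m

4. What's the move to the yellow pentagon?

turn left 131°, forward 11.2 m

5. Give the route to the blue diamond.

turn left 113°, forward 11.1 m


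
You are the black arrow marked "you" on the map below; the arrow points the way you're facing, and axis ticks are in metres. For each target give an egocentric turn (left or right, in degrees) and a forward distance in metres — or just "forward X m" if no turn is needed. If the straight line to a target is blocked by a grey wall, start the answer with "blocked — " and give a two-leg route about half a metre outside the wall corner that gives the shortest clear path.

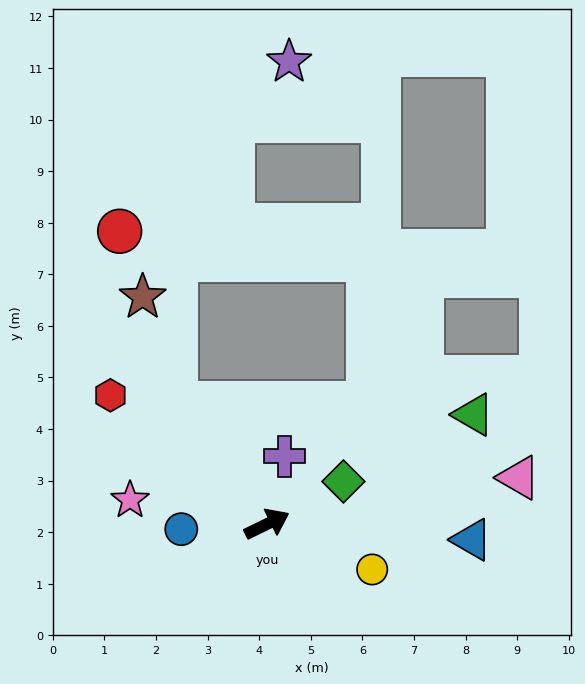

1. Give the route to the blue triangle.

turn right 30°, forward 4.0 m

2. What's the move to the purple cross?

turn left 49°, forward 1.4 m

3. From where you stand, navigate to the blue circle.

turn left 157°, forward 1.7 m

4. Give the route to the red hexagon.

turn left 115°, forward 3.9 m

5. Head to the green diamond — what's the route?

turn left 3°, forward 1.7 m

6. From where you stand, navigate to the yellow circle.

turn right 49°, forward 2.2 m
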